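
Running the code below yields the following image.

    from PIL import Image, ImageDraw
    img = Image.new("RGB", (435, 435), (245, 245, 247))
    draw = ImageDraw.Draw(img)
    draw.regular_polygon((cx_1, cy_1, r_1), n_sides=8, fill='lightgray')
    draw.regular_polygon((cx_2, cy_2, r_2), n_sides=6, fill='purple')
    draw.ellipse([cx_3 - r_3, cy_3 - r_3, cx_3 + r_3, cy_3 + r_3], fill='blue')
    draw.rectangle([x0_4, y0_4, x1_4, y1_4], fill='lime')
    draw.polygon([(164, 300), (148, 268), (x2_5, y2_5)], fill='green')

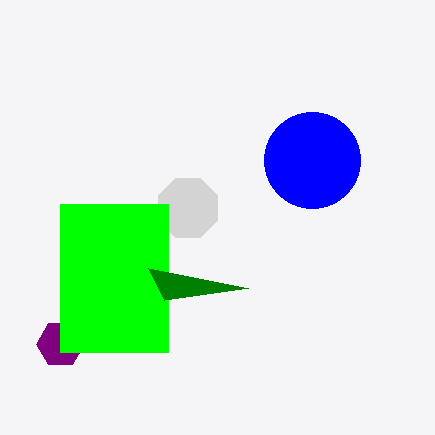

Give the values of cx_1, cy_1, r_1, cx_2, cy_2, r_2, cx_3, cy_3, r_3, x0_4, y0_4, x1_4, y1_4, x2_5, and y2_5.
cx_1 = 188; cy_1 = 208; r_1 = 32; cx_2 = 60; cy_2 = 344; r_2 = 24; cx_3 = 312; cy_3 = 160; r_3 = 48; x0_4 = 60; y0_4 = 204; x1_4 = 168; y1_4 = 352; x2_5 = 248; y2_5 = 288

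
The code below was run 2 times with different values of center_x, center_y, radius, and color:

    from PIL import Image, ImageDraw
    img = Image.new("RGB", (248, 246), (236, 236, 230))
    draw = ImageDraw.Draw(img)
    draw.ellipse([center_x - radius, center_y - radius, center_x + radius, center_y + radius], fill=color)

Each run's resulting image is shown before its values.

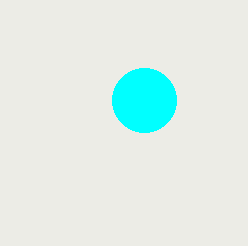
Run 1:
center_x = 144; center_y = 100; radius = 32; color = 'cyan'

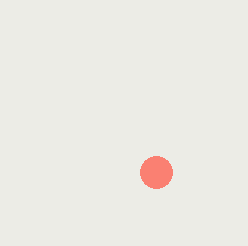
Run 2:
center_x = 156, center_y = 172, radius = 16, color = 'salmon'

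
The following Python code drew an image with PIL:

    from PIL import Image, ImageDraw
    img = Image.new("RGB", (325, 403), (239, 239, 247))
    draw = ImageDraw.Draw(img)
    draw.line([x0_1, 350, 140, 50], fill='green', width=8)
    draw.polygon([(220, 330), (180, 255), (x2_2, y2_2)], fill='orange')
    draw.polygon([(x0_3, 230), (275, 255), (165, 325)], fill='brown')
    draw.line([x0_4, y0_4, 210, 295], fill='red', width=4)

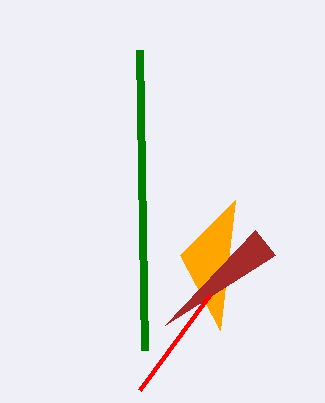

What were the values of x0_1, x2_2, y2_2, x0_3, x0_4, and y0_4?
x0_1 = 145, x2_2 = 235, y2_2 = 200, x0_3 = 255, x0_4 = 140, y0_4 = 390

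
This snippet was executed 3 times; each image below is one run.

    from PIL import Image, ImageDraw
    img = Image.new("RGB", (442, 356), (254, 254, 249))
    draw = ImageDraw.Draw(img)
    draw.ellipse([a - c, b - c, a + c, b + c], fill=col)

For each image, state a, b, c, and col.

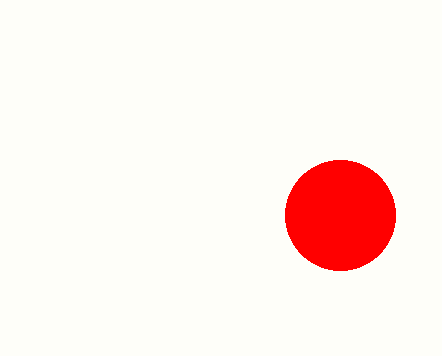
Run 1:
a = 340, b = 215, c = 55, col = 'red'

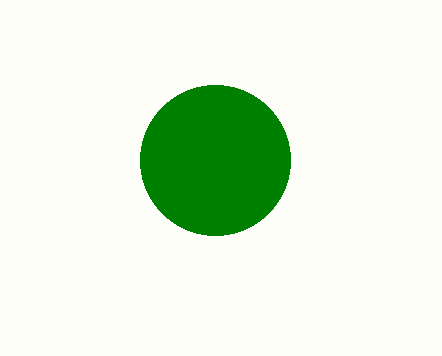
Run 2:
a = 215; b = 160; c = 75; col = 'green'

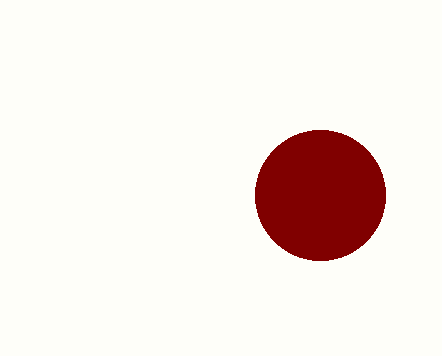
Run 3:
a = 320, b = 195, c = 65, col = 'maroon'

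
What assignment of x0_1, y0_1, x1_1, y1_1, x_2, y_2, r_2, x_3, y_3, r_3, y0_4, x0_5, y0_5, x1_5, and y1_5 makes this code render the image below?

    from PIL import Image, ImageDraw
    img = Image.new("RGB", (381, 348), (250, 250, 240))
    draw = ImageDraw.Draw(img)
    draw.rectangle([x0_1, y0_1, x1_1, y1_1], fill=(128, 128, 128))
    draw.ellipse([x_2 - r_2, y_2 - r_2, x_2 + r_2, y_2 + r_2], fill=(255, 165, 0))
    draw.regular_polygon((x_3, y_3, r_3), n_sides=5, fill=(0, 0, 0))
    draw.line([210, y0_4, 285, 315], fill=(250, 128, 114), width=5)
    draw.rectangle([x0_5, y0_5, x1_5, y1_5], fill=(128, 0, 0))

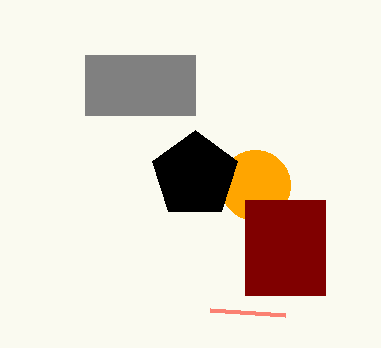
x0_1 = 85
y0_1 = 55
x1_1 = 195
y1_1 = 115
x_2 = 255
y_2 = 185
r_2 = 35
x_3 = 195
y_3 = 175
r_3 = 45
y0_4 = 310
x0_5 = 245
y0_5 = 200
x1_5 = 325
y1_5 = 295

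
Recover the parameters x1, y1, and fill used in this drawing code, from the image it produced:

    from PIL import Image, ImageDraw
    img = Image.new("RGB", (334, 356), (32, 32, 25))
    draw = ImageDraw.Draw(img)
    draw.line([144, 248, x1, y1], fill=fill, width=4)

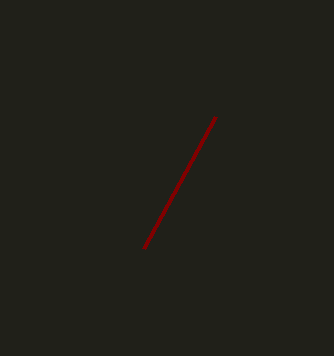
x1 = 216; y1 = 116; fill = 'maroon'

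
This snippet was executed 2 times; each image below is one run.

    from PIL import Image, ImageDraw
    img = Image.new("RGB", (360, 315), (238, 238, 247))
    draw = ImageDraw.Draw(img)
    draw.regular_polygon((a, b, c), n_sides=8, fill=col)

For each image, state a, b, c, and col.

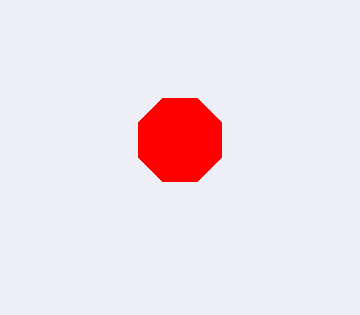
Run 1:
a = 180; b = 140; c = 45; col = 'red'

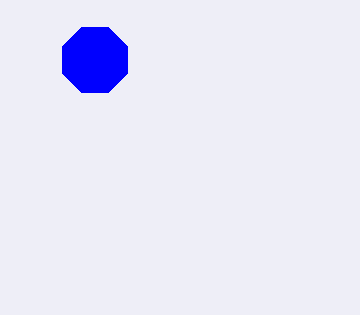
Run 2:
a = 95, b = 60, c = 35, col = 'blue'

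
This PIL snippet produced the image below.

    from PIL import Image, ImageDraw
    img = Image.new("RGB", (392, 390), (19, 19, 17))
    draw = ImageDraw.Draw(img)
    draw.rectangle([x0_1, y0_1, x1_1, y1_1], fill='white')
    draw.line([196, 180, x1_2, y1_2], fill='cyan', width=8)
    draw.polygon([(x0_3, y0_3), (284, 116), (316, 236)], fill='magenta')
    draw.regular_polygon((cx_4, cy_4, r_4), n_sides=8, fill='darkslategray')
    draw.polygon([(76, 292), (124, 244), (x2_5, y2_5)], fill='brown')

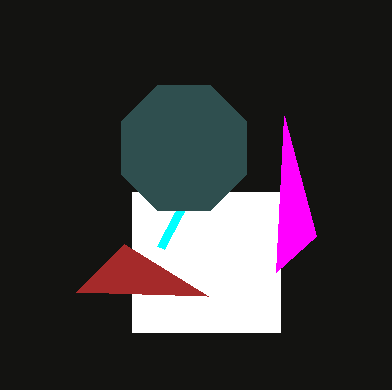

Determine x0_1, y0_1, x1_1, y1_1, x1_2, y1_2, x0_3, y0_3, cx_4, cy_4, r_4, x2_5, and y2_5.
x0_1 = 132; y0_1 = 192; x1_1 = 280; y1_1 = 332; x1_2 = 160; y1_2 = 248; x0_3 = 276; y0_3 = 272; cx_4 = 184; cy_4 = 148; r_4 = 68; x2_5 = 208; y2_5 = 296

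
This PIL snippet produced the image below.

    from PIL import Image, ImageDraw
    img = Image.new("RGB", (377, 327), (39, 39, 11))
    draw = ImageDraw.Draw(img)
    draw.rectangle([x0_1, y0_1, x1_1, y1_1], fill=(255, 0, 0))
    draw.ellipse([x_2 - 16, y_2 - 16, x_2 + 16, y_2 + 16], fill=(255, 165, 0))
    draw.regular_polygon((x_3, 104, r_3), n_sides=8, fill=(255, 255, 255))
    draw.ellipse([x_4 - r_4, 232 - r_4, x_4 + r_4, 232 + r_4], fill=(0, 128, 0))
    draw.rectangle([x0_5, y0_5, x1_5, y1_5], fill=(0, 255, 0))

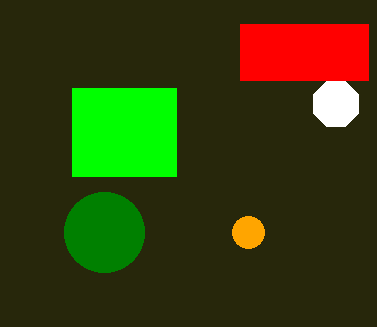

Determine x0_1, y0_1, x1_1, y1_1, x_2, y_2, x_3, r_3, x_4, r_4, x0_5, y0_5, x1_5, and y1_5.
x0_1 = 240
y0_1 = 24
x1_1 = 368
y1_1 = 80
x_2 = 248
y_2 = 232
x_3 = 336
r_3 = 24
x_4 = 104
r_4 = 40
x0_5 = 72
y0_5 = 88
x1_5 = 176
y1_5 = 176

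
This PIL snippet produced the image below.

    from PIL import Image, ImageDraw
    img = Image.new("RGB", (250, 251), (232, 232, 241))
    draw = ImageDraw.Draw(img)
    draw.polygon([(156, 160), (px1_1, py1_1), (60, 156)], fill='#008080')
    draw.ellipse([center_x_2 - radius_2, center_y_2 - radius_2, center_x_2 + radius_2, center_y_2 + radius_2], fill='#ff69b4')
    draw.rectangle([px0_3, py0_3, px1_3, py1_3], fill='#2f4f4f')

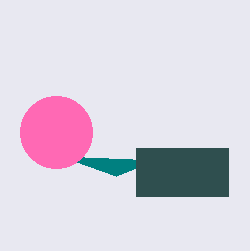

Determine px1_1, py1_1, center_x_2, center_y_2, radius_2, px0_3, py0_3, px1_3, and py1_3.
px1_1 = 116
py1_1 = 176
center_x_2 = 56
center_y_2 = 132
radius_2 = 36
px0_3 = 136
py0_3 = 148
px1_3 = 228
py1_3 = 196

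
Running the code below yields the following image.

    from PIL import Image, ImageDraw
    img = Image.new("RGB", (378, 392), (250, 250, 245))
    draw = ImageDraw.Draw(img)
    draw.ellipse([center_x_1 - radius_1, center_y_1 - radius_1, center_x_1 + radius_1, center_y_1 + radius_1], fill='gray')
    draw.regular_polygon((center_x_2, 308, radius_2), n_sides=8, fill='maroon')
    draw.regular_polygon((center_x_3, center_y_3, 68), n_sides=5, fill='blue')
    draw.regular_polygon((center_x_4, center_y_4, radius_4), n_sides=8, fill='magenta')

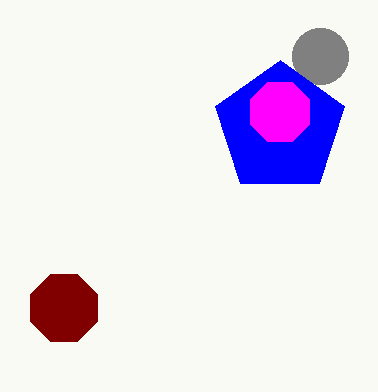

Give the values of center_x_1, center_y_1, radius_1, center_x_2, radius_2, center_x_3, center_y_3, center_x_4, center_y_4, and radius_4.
center_x_1 = 320, center_y_1 = 56, radius_1 = 28, center_x_2 = 64, radius_2 = 36, center_x_3 = 280, center_y_3 = 128, center_x_4 = 280, center_y_4 = 112, radius_4 = 32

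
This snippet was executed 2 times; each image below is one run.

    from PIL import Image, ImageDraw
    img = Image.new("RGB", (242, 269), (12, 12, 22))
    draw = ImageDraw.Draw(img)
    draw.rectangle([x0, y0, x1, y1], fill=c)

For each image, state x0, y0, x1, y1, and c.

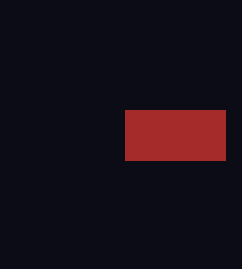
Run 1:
x0 = 125, y0 = 110, x1 = 225, y1 = 160, c = 'brown'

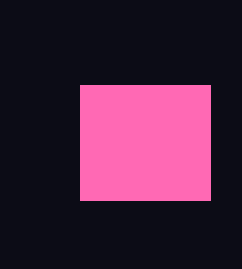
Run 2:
x0 = 80, y0 = 85, x1 = 210, y1 = 200, c = 'hotpink'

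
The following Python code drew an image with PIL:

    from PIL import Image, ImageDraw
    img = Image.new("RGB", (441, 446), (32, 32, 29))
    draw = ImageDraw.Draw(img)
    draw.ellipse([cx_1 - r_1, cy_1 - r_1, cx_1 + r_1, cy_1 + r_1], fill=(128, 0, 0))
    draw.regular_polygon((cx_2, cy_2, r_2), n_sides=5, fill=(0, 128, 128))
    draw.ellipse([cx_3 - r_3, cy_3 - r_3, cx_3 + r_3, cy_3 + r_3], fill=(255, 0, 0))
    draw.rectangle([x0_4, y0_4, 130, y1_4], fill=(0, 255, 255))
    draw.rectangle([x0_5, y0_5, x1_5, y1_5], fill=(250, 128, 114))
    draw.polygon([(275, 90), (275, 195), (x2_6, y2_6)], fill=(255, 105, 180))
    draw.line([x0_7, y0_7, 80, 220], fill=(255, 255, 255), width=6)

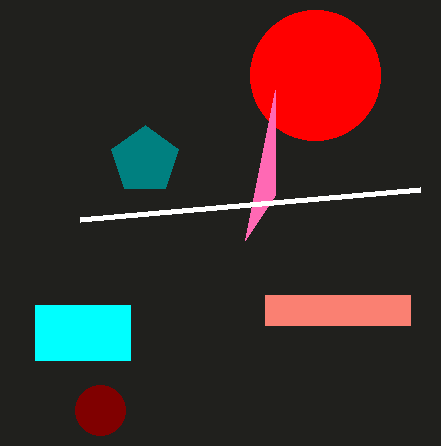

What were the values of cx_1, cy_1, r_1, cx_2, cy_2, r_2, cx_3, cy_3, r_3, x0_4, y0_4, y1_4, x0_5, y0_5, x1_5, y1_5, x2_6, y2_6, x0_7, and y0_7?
cx_1 = 100; cy_1 = 410; r_1 = 25; cx_2 = 145; cy_2 = 160; r_2 = 35; cx_3 = 315; cy_3 = 75; r_3 = 65; x0_4 = 35; y0_4 = 305; y1_4 = 360; x0_5 = 265; y0_5 = 295; x1_5 = 410; y1_5 = 325; x2_6 = 245; y2_6 = 240; x0_7 = 420; y0_7 = 190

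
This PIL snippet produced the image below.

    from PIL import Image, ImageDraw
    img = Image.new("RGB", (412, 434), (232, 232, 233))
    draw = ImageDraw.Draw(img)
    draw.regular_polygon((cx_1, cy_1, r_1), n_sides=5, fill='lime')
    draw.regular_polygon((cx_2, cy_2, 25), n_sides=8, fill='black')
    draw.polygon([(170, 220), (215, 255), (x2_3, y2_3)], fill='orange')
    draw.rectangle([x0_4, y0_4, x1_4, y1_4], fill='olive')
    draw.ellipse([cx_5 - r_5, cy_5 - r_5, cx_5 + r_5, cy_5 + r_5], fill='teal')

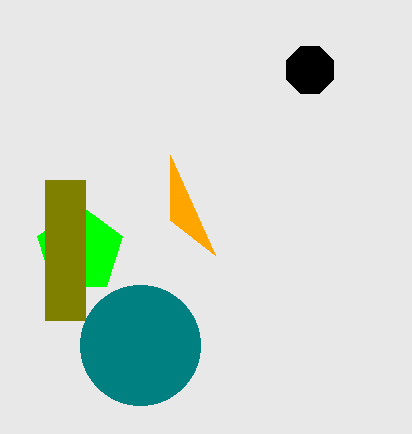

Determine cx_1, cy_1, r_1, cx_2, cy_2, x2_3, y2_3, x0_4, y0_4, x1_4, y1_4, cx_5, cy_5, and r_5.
cx_1 = 80
cy_1 = 250
r_1 = 45
cx_2 = 310
cy_2 = 70
x2_3 = 170
y2_3 = 155
x0_4 = 45
y0_4 = 180
x1_4 = 85
y1_4 = 320
cx_5 = 140
cy_5 = 345
r_5 = 60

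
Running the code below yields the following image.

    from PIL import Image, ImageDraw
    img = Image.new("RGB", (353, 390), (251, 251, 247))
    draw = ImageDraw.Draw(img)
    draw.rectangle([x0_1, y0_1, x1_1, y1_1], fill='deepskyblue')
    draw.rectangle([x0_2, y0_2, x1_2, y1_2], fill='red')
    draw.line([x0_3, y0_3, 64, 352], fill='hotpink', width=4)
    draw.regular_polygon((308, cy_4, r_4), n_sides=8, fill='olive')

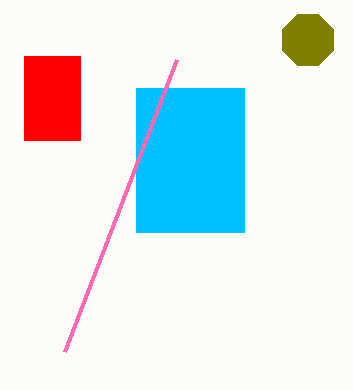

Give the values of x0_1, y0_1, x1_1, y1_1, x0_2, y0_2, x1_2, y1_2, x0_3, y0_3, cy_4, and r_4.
x0_1 = 136, y0_1 = 88, x1_1 = 244, y1_1 = 232, x0_2 = 24, y0_2 = 56, x1_2 = 80, y1_2 = 140, x0_3 = 176, y0_3 = 60, cy_4 = 40, r_4 = 28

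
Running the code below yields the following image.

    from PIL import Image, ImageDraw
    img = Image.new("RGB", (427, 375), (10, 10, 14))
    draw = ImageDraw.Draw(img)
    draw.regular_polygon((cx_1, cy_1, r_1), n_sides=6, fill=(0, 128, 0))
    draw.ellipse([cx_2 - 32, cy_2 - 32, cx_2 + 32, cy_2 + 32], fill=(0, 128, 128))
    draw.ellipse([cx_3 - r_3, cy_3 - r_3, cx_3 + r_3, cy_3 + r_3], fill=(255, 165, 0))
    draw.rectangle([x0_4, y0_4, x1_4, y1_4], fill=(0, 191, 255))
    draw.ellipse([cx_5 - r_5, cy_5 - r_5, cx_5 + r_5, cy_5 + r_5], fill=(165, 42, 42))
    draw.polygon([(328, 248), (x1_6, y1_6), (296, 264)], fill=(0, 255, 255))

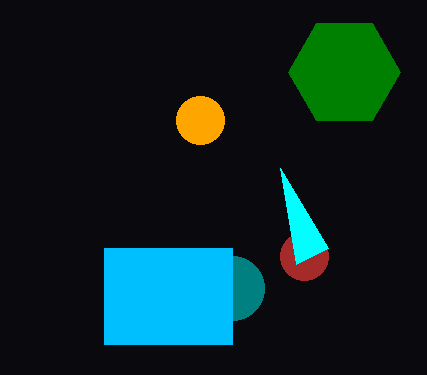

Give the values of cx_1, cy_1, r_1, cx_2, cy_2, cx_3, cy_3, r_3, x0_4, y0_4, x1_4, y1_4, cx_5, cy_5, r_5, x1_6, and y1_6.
cx_1 = 344
cy_1 = 72
r_1 = 56
cx_2 = 232
cy_2 = 288
cx_3 = 200
cy_3 = 120
r_3 = 24
x0_4 = 104
y0_4 = 248
x1_4 = 232
y1_4 = 344
cx_5 = 304
cy_5 = 256
r_5 = 24
x1_6 = 280
y1_6 = 168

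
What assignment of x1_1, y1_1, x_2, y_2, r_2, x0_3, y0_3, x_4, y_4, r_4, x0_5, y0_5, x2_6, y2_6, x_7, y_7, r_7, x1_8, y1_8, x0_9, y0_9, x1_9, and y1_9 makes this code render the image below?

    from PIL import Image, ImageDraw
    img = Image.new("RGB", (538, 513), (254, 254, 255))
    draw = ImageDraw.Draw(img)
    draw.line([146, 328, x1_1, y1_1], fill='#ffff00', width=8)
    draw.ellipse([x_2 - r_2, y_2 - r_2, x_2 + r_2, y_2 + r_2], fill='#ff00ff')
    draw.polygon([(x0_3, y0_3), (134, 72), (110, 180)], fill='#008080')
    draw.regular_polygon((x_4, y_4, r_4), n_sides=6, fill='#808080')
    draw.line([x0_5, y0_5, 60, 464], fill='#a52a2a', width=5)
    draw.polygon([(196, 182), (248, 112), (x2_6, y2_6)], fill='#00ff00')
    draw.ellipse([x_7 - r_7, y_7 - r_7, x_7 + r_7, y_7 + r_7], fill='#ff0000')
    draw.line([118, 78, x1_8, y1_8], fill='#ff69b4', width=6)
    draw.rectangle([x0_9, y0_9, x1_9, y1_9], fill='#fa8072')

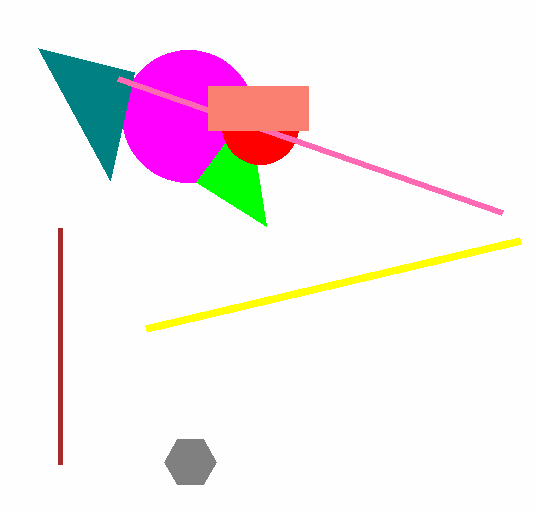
x1_1 = 520; y1_1 = 240; x_2 = 188; y_2 = 116; r_2 = 66; x0_3 = 38; y0_3 = 48; x_4 = 190; y_4 = 462; r_4 = 26; x0_5 = 60; y0_5 = 228; x2_6 = 266; y2_6 = 226; x_7 = 260; y_7 = 126; r_7 = 38; x1_8 = 502; y1_8 = 212; x0_9 = 208; y0_9 = 86; x1_9 = 308; y1_9 = 130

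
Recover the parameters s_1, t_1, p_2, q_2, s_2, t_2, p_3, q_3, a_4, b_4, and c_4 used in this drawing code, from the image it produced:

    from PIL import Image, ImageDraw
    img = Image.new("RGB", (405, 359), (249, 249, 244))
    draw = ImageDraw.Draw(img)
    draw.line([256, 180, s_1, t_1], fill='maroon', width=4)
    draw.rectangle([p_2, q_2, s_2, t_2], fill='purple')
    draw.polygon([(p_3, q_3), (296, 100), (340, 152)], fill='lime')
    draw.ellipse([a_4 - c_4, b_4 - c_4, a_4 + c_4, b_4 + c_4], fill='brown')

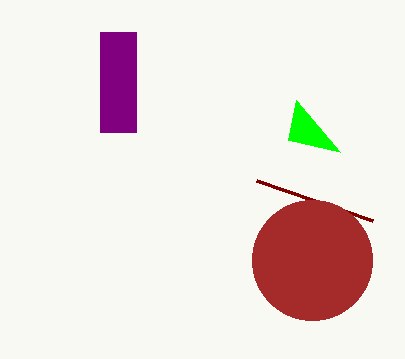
s_1 = 372; t_1 = 220; p_2 = 100; q_2 = 32; s_2 = 136; t_2 = 132; p_3 = 288; q_3 = 140; a_4 = 312; b_4 = 260; c_4 = 60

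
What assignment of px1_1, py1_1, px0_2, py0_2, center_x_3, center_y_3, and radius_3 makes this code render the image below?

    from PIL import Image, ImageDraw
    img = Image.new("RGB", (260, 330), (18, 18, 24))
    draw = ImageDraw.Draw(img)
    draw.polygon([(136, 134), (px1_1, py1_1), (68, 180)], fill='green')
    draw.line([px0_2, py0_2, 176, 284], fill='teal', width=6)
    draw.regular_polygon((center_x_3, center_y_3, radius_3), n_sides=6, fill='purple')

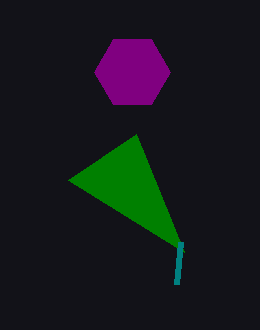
px1_1 = 184, py1_1 = 252, px0_2 = 180, py0_2 = 242, center_x_3 = 132, center_y_3 = 72, radius_3 = 38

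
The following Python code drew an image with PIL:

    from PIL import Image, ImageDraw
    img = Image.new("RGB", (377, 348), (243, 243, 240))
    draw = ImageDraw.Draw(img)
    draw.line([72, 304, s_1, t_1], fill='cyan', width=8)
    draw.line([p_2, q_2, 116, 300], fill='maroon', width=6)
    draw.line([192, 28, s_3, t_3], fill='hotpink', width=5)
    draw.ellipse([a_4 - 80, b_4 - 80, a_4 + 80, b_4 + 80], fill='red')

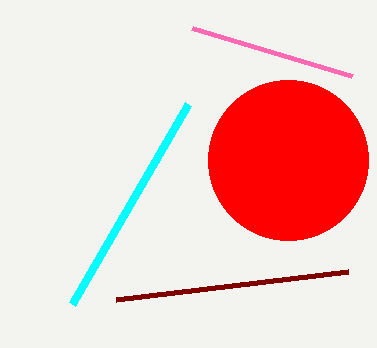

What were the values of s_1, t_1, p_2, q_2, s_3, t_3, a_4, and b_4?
s_1 = 188
t_1 = 104
p_2 = 348
q_2 = 272
s_3 = 352
t_3 = 76
a_4 = 288
b_4 = 160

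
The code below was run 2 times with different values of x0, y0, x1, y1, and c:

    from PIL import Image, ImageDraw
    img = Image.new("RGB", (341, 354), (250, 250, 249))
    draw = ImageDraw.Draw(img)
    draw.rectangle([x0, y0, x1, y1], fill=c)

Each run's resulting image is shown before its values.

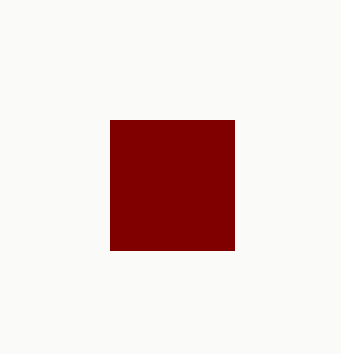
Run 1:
x0 = 110
y0 = 120
x1 = 234
y1 = 250
c = 'maroon'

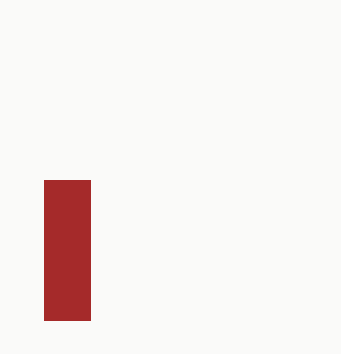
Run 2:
x0 = 44; y0 = 180; x1 = 90; y1 = 320; c = 'brown'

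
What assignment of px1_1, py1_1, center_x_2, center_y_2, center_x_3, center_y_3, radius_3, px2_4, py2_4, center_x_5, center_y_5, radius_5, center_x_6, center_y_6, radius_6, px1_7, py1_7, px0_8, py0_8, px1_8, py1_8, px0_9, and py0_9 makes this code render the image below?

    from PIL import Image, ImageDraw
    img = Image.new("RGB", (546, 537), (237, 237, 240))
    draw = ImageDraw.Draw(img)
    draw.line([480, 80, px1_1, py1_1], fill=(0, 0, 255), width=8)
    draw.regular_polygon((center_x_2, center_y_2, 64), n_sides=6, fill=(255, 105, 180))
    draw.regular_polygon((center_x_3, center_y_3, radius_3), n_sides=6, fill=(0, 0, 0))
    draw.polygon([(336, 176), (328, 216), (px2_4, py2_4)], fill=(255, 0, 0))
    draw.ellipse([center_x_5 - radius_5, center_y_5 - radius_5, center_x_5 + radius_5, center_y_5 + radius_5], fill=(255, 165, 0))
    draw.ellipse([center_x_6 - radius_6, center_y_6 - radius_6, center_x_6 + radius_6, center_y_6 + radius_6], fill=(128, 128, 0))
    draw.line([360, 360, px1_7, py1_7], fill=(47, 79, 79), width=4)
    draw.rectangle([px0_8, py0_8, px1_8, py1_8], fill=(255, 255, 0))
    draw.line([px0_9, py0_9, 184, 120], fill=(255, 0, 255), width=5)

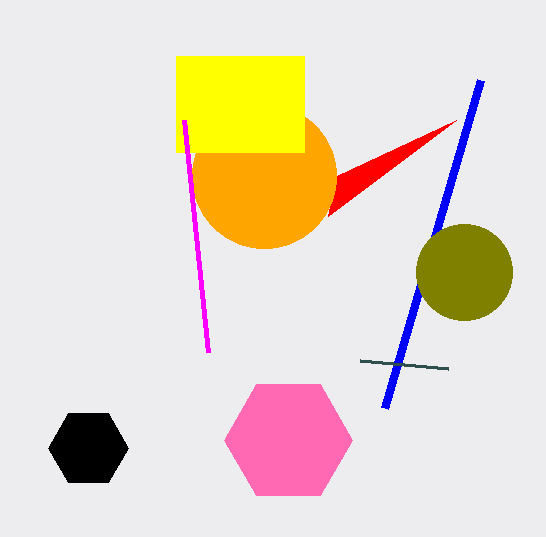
px1_1 = 384; py1_1 = 408; center_x_2 = 288; center_y_2 = 440; center_x_3 = 88; center_y_3 = 448; radius_3 = 40; px2_4 = 456; py2_4 = 120; center_x_5 = 264; center_y_5 = 176; radius_5 = 72; center_x_6 = 464; center_y_6 = 272; radius_6 = 48; px1_7 = 448; py1_7 = 368; px0_8 = 176; py0_8 = 56; px1_8 = 304; py1_8 = 152; px0_9 = 208; py0_9 = 352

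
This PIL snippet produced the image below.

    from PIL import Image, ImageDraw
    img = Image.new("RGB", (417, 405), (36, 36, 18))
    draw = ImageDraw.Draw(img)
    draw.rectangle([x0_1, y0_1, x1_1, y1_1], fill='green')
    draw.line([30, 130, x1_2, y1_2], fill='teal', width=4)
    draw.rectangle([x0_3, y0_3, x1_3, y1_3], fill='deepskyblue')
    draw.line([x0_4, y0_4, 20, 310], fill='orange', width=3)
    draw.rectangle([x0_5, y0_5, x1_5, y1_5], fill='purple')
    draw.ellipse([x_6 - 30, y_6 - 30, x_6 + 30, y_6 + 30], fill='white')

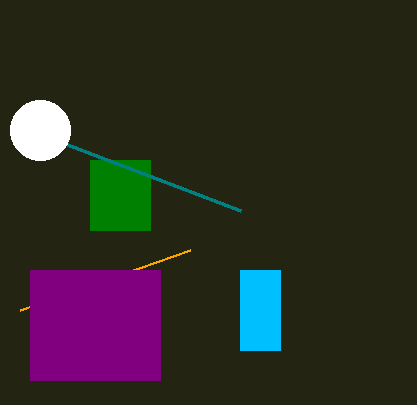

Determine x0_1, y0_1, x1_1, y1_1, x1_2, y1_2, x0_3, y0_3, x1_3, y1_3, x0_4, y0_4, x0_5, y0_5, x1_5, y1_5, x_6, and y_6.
x0_1 = 90, y0_1 = 160, x1_1 = 150, y1_1 = 230, x1_2 = 240, y1_2 = 210, x0_3 = 240, y0_3 = 270, x1_3 = 280, y1_3 = 350, x0_4 = 190, y0_4 = 250, x0_5 = 30, y0_5 = 270, x1_5 = 160, y1_5 = 380, x_6 = 40, y_6 = 130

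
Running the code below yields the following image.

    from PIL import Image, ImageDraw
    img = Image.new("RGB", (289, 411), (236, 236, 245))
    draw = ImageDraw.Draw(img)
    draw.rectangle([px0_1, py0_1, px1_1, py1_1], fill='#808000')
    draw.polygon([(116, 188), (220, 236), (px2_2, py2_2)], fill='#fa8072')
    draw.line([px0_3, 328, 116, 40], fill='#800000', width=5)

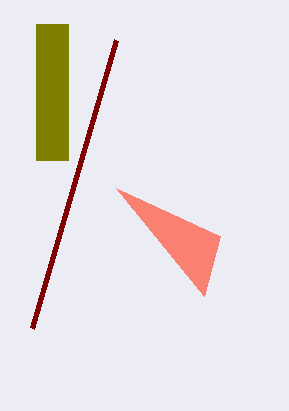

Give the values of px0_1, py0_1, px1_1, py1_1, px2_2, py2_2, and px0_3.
px0_1 = 36, py0_1 = 24, px1_1 = 68, py1_1 = 160, px2_2 = 204, py2_2 = 296, px0_3 = 32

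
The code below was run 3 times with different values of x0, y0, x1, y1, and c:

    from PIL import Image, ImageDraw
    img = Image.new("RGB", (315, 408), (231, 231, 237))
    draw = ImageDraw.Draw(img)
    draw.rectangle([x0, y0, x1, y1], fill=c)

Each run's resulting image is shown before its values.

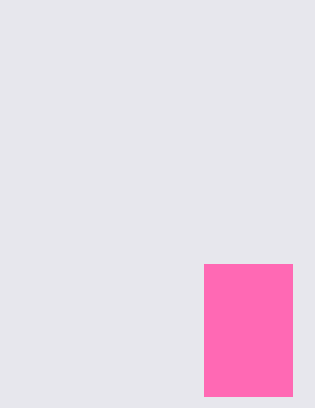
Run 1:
x0 = 204; y0 = 264; x1 = 292; y1 = 396; c = 'hotpink'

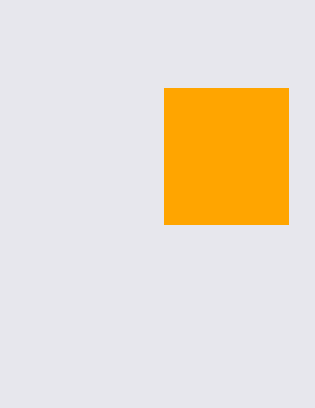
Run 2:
x0 = 164
y0 = 88
x1 = 288
y1 = 224
c = 'orange'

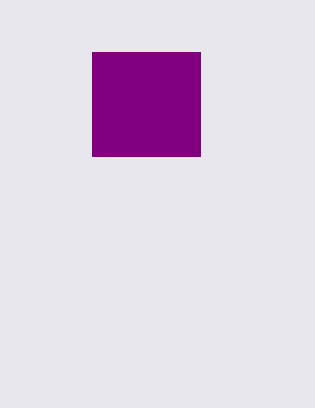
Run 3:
x0 = 92; y0 = 52; x1 = 200; y1 = 156; c = 'purple'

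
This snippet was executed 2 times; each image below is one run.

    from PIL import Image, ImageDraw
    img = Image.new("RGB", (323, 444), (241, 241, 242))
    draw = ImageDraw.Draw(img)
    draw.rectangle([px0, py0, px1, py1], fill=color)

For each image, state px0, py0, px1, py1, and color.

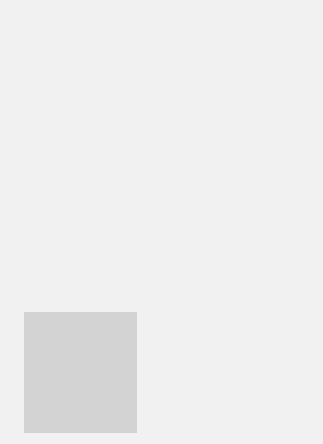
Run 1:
px0 = 24; py0 = 312; px1 = 136; py1 = 432; color = 'lightgray'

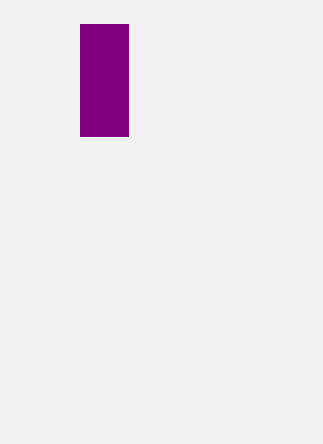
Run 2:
px0 = 80; py0 = 24; px1 = 128; py1 = 136; color = 'purple'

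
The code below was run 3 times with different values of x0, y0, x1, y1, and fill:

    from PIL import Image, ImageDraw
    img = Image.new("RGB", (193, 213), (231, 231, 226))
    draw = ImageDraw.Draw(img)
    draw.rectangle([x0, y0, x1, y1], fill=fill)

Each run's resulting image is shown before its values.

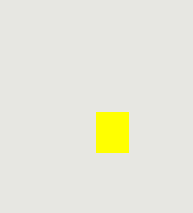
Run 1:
x0 = 96
y0 = 112
x1 = 128
y1 = 152
fill = 'yellow'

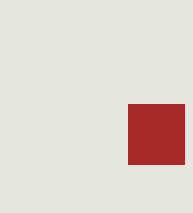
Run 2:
x0 = 128, y0 = 104, x1 = 184, y1 = 164, fill = 'brown'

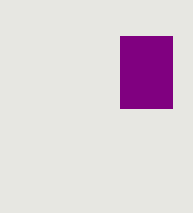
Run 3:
x0 = 120, y0 = 36, x1 = 172, y1 = 108, fill = 'purple'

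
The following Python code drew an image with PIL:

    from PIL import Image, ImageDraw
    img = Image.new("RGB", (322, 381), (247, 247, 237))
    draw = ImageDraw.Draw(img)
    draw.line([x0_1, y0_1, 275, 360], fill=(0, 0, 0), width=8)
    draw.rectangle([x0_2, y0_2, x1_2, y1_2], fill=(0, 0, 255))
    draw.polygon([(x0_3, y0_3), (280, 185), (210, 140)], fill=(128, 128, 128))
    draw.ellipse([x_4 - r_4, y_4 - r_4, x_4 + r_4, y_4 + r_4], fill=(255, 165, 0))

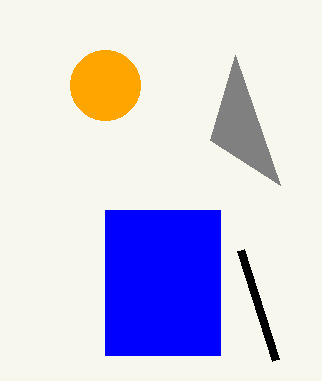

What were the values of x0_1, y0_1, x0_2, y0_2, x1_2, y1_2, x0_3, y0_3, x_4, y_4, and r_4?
x0_1 = 240
y0_1 = 250
x0_2 = 105
y0_2 = 210
x1_2 = 220
y1_2 = 355
x0_3 = 235
y0_3 = 55
x_4 = 105
y_4 = 85
r_4 = 35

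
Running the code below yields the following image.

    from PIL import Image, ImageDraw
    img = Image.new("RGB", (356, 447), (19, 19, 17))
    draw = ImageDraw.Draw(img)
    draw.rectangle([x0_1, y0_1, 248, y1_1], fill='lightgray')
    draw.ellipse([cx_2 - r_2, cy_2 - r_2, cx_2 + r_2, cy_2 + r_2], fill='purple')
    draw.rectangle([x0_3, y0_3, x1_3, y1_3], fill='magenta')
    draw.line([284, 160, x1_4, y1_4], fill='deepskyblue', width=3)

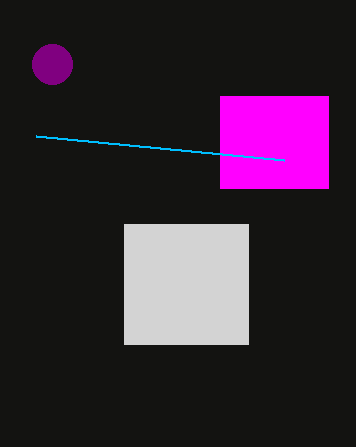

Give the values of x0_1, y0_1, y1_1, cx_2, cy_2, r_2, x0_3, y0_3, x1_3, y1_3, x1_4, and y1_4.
x0_1 = 124
y0_1 = 224
y1_1 = 344
cx_2 = 52
cy_2 = 64
r_2 = 20
x0_3 = 220
y0_3 = 96
x1_3 = 328
y1_3 = 188
x1_4 = 36
y1_4 = 136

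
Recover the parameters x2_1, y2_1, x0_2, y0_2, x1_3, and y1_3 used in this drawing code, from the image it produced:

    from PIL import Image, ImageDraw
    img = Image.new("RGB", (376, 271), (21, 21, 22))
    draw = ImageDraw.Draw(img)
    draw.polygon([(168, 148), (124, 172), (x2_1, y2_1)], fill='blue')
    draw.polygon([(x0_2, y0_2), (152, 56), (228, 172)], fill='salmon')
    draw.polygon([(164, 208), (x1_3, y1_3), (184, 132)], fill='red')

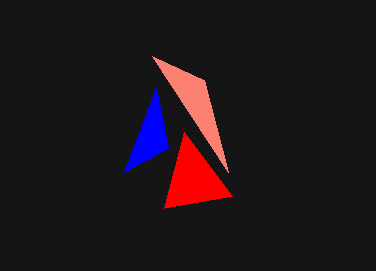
x2_1 = 156; y2_1 = 88; x0_2 = 204; y0_2 = 80; x1_3 = 232; y1_3 = 196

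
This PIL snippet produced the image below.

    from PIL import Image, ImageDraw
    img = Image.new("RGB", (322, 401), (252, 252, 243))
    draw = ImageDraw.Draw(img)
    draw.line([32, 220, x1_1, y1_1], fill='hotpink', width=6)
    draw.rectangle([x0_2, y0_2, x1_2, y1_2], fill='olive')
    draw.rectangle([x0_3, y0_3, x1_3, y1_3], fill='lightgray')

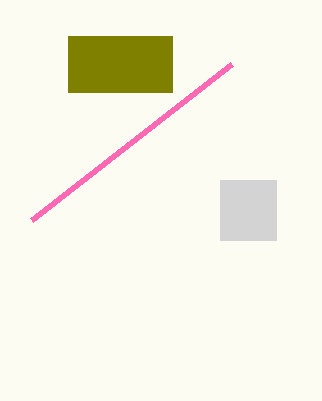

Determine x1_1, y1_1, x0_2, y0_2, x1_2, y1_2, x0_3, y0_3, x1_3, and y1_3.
x1_1 = 232; y1_1 = 64; x0_2 = 68; y0_2 = 36; x1_2 = 172; y1_2 = 92; x0_3 = 220; y0_3 = 180; x1_3 = 276; y1_3 = 240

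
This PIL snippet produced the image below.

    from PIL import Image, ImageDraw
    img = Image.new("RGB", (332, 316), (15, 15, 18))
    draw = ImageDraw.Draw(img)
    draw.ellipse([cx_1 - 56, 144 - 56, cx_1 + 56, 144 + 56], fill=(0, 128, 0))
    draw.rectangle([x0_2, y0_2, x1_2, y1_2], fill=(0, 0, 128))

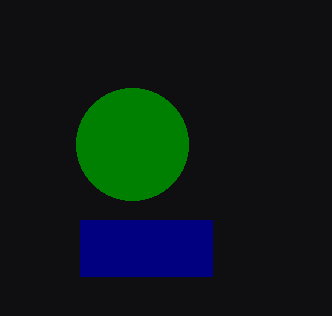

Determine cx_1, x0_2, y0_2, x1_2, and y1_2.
cx_1 = 132
x0_2 = 80
y0_2 = 220
x1_2 = 212
y1_2 = 276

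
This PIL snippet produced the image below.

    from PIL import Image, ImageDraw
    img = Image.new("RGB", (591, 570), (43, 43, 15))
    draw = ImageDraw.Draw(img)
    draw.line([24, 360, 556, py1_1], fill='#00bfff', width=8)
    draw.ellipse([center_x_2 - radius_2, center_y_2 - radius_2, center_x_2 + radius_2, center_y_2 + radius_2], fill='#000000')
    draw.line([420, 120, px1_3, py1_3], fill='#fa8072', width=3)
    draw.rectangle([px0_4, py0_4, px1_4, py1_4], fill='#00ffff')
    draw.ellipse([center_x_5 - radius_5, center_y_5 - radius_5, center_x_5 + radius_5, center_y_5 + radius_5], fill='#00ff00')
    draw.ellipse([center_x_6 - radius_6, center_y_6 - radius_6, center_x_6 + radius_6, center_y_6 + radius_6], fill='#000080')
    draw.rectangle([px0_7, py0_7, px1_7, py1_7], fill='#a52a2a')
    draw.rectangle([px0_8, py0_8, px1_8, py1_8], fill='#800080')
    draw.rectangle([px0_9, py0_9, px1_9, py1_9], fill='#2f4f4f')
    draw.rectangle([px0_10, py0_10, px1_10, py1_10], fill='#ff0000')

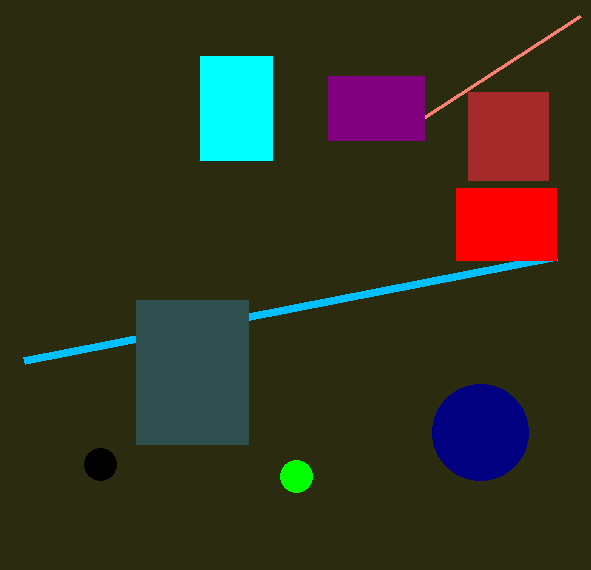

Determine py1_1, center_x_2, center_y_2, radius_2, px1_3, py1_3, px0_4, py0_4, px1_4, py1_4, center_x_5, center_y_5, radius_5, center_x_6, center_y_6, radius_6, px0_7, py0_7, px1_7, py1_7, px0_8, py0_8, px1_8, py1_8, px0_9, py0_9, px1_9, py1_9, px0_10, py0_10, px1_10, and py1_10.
py1_1 = 256, center_x_2 = 100, center_y_2 = 464, radius_2 = 16, px1_3 = 580, py1_3 = 16, px0_4 = 200, py0_4 = 56, px1_4 = 272, py1_4 = 160, center_x_5 = 296, center_y_5 = 476, radius_5 = 16, center_x_6 = 480, center_y_6 = 432, radius_6 = 48, px0_7 = 468, py0_7 = 92, px1_7 = 548, py1_7 = 180, px0_8 = 328, py0_8 = 76, px1_8 = 424, py1_8 = 140, px0_9 = 136, py0_9 = 300, px1_9 = 248, py1_9 = 444, px0_10 = 456, py0_10 = 188, px1_10 = 556, py1_10 = 260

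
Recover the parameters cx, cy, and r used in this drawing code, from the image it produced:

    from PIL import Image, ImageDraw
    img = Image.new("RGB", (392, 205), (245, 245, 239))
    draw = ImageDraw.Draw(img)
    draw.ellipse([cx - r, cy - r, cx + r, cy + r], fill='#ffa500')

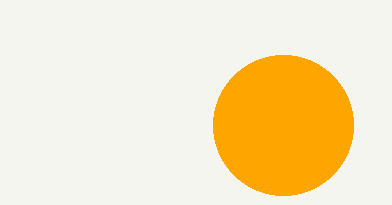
cx = 283
cy = 125
r = 70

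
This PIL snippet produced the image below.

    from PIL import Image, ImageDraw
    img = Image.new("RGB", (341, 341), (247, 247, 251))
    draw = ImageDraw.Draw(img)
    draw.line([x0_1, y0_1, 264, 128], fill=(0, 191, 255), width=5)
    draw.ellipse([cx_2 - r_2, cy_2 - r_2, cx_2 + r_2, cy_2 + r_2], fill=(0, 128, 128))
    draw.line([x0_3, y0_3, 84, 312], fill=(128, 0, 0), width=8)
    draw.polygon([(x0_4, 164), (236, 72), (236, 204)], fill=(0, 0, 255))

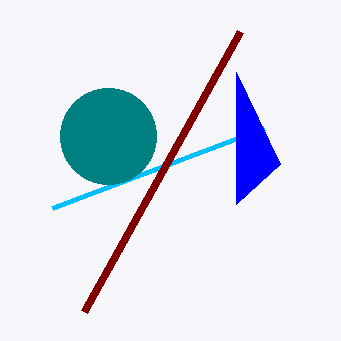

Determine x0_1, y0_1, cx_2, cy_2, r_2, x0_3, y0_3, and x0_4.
x0_1 = 52, y0_1 = 208, cx_2 = 108, cy_2 = 136, r_2 = 48, x0_3 = 240, y0_3 = 32, x0_4 = 280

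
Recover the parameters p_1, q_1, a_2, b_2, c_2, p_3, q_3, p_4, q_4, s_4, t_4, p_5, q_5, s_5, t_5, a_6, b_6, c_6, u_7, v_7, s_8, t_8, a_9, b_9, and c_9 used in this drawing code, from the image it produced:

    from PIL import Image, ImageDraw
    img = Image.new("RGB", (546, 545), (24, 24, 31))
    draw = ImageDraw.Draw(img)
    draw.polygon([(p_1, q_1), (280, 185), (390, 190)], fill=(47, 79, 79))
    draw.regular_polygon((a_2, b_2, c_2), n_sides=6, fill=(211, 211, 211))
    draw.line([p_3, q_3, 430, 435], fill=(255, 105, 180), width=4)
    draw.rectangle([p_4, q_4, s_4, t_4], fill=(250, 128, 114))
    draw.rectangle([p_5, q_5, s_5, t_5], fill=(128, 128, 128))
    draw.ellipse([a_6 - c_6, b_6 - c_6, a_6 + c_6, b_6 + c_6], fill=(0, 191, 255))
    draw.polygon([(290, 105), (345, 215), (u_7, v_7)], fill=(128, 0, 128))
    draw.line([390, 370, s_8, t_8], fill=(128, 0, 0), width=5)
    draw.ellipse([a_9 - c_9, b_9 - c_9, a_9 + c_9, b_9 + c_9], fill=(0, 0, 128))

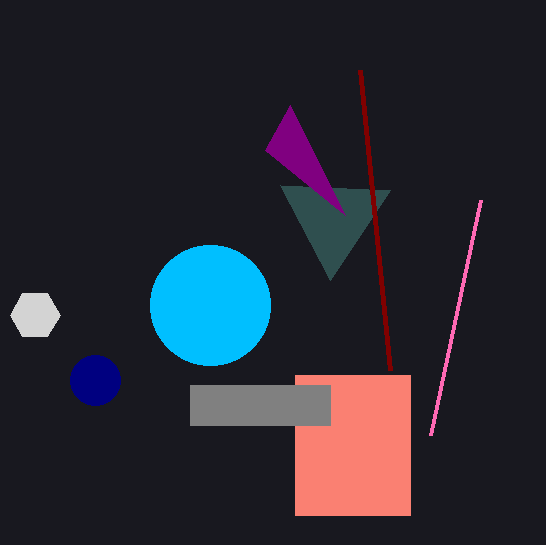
p_1 = 330, q_1 = 280, a_2 = 35, b_2 = 315, c_2 = 25, p_3 = 480, q_3 = 200, p_4 = 295, q_4 = 375, s_4 = 410, t_4 = 515, p_5 = 190, q_5 = 385, s_5 = 330, t_5 = 425, a_6 = 210, b_6 = 305, c_6 = 60, u_7 = 265, v_7 = 150, s_8 = 360, t_8 = 70, a_9 = 95, b_9 = 380, c_9 = 25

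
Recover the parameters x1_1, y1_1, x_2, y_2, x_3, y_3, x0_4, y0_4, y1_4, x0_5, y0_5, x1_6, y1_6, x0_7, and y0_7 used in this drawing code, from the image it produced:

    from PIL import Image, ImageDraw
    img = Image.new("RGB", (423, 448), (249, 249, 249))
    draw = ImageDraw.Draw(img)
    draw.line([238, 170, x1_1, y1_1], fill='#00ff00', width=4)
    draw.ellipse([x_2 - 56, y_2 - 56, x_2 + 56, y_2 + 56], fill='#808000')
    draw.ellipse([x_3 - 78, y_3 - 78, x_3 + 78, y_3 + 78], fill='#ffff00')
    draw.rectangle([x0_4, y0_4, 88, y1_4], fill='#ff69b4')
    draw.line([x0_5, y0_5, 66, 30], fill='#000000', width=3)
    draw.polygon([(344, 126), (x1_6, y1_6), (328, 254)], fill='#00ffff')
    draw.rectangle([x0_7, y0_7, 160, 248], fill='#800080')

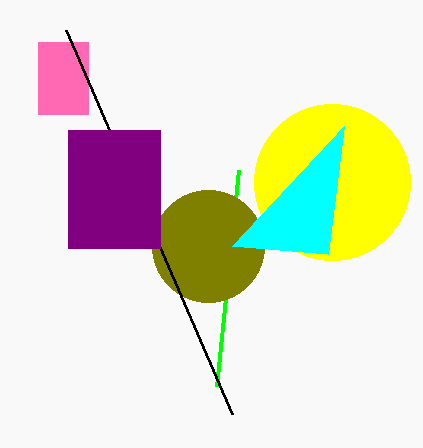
x1_1 = 216
y1_1 = 386
x_2 = 208
y_2 = 246
x_3 = 332
y_3 = 182
x0_4 = 38
y0_4 = 42
y1_4 = 114
x0_5 = 232
y0_5 = 414
x1_6 = 232
y1_6 = 246
x0_7 = 68
y0_7 = 130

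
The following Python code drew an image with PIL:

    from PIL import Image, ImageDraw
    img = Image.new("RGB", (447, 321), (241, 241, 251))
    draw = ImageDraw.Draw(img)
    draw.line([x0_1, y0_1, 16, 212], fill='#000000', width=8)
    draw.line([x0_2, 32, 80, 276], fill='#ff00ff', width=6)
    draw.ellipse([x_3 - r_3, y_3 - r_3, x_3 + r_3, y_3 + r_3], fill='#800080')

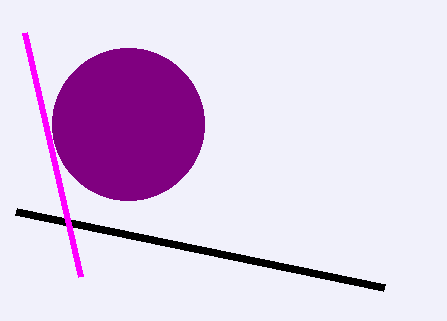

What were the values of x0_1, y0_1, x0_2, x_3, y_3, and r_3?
x0_1 = 384, y0_1 = 288, x0_2 = 24, x_3 = 128, y_3 = 124, r_3 = 76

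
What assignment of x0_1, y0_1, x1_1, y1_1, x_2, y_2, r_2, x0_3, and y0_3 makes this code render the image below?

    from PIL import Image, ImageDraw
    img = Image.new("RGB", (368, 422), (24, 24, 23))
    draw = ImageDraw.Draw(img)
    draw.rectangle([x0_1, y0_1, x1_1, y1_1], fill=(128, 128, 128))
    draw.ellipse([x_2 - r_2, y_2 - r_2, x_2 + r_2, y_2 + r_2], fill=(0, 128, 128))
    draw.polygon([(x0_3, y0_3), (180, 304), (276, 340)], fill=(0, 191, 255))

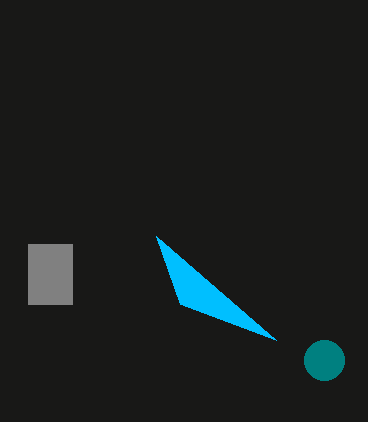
x0_1 = 28
y0_1 = 244
x1_1 = 72
y1_1 = 304
x_2 = 324
y_2 = 360
r_2 = 20
x0_3 = 156
y0_3 = 236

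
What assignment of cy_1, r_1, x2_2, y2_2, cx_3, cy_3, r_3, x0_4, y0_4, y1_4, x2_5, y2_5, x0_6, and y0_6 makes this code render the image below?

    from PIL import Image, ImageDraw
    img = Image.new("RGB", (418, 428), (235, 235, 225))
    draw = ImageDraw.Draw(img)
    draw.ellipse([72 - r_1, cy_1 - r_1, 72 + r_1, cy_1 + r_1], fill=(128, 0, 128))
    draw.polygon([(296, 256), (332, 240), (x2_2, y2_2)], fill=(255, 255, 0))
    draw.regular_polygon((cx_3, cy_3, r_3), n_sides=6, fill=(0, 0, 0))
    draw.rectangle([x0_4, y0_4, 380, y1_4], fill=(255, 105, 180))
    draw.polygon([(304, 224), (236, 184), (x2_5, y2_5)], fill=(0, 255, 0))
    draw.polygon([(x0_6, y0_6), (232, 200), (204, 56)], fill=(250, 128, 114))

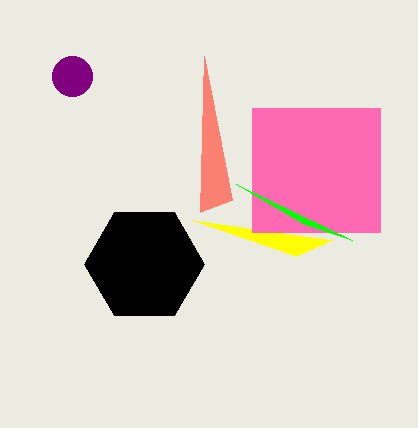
cy_1 = 76; r_1 = 20; x2_2 = 192; y2_2 = 220; cx_3 = 144; cy_3 = 264; r_3 = 60; x0_4 = 252; y0_4 = 108; y1_4 = 232; x2_5 = 352; y2_5 = 240; x0_6 = 200; y0_6 = 212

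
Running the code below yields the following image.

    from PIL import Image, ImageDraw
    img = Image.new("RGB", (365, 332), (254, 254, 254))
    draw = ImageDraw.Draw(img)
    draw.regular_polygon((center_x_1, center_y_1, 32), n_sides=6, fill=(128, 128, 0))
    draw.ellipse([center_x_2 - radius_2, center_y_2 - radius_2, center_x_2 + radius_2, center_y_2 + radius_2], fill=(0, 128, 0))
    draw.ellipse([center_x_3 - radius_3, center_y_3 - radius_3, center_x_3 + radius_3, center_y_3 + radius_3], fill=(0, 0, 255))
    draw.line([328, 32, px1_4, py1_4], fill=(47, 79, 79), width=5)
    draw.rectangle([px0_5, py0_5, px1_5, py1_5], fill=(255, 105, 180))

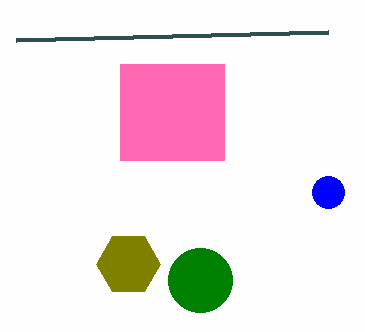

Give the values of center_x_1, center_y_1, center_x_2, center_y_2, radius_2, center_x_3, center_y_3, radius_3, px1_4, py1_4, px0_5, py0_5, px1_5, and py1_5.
center_x_1 = 128; center_y_1 = 264; center_x_2 = 200; center_y_2 = 280; radius_2 = 32; center_x_3 = 328; center_y_3 = 192; radius_3 = 16; px1_4 = 16; py1_4 = 40; px0_5 = 120; py0_5 = 64; px1_5 = 224; py1_5 = 160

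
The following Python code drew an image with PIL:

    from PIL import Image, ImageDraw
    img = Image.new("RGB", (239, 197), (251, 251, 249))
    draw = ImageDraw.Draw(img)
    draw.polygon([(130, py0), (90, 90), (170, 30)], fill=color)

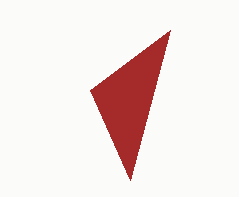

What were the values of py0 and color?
py0 = 180; color = 'brown'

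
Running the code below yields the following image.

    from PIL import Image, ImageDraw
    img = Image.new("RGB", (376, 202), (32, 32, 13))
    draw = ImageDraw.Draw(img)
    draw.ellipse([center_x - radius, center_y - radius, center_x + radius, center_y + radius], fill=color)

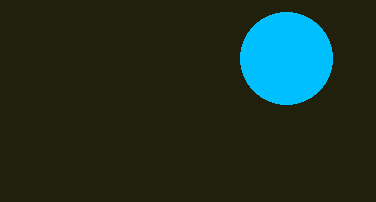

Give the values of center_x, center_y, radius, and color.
center_x = 286
center_y = 58
radius = 46
color = 'deepskyblue'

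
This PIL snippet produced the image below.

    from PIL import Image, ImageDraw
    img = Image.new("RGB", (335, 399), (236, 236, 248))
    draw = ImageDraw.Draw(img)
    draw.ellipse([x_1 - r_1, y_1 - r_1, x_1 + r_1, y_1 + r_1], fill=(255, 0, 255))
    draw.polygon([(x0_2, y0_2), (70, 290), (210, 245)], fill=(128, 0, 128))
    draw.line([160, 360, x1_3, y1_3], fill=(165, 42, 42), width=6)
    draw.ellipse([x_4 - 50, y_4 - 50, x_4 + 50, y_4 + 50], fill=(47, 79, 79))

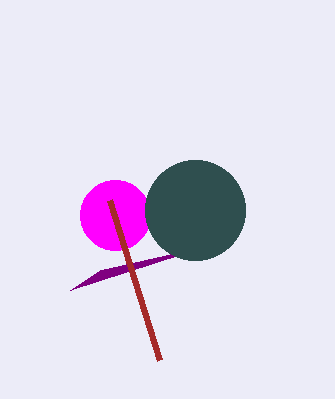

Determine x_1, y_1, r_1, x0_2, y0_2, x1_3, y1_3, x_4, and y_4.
x_1 = 115
y_1 = 215
r_1 = 35
x0_2 = 100
y0_2 = 270
x1_3 = 110
y1_3 = 200
x_4 = 195
y_4 = 210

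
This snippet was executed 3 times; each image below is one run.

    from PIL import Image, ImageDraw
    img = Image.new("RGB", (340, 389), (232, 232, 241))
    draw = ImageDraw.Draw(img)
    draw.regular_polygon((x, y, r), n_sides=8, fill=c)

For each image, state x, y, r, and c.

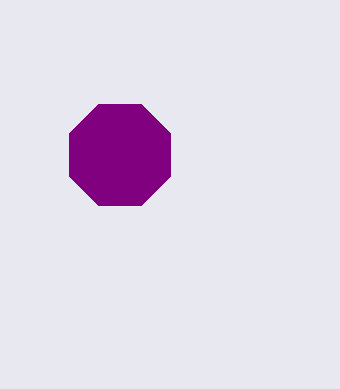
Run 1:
x = 120
y = 155
r = 55
c = 'purple'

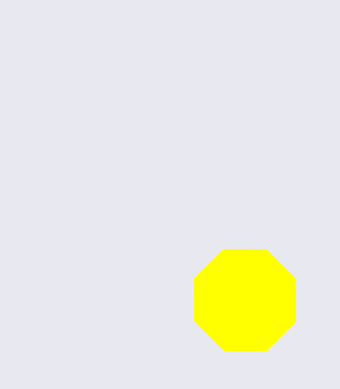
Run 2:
x = 245; y = 300; r = 55; c = 'yellow'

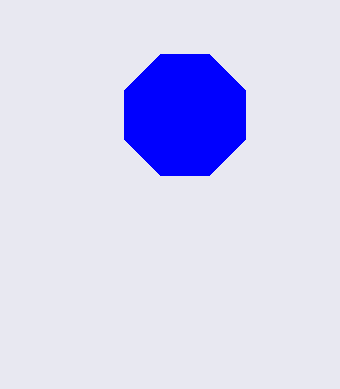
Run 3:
x = 185; y = 115; r = 65; c = 'blue'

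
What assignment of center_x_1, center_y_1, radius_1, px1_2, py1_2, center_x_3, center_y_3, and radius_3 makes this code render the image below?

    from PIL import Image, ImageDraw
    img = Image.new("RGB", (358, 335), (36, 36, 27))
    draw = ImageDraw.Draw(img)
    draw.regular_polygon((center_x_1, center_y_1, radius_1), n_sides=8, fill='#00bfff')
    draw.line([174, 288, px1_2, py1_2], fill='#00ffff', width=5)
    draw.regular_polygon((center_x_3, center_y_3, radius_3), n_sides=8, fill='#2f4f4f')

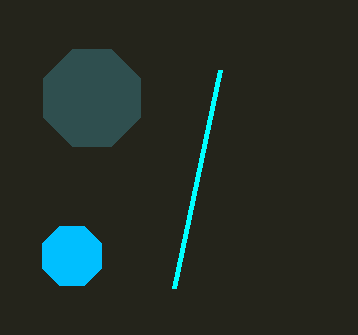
center_x_1 = 72, center_y_1 = 256, radius_1 = 32, px1_2 = 220, py1_2 = 70, center_x_3 = 92, center_y_3 = 98, radius_3 = 52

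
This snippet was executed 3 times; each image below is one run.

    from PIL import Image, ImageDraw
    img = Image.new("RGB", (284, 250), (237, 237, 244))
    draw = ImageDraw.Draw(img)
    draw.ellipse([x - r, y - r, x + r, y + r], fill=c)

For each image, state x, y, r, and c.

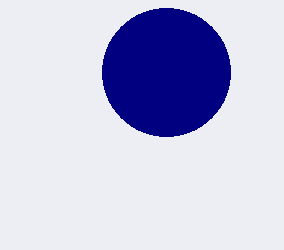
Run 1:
x = 166
y = 72
r = 64
c = 'navy'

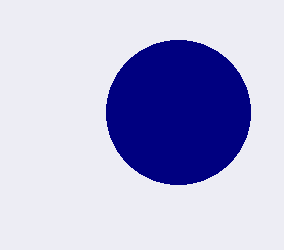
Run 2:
x = 178
y = 112
r = 72
c = 'navy'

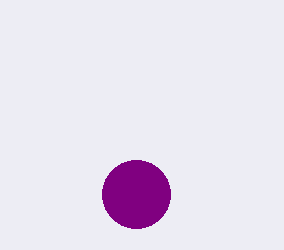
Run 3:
x = 136, y = 194, r = 34, c = 'purple'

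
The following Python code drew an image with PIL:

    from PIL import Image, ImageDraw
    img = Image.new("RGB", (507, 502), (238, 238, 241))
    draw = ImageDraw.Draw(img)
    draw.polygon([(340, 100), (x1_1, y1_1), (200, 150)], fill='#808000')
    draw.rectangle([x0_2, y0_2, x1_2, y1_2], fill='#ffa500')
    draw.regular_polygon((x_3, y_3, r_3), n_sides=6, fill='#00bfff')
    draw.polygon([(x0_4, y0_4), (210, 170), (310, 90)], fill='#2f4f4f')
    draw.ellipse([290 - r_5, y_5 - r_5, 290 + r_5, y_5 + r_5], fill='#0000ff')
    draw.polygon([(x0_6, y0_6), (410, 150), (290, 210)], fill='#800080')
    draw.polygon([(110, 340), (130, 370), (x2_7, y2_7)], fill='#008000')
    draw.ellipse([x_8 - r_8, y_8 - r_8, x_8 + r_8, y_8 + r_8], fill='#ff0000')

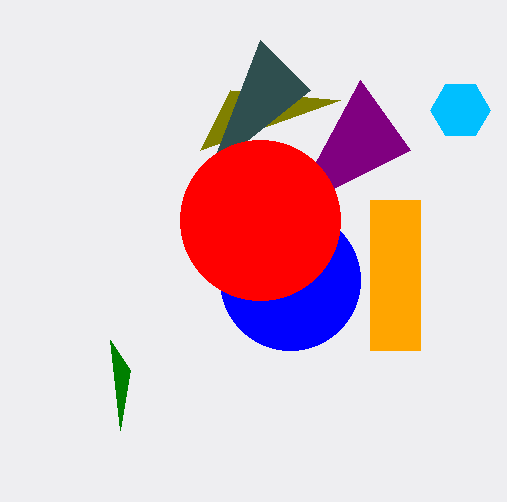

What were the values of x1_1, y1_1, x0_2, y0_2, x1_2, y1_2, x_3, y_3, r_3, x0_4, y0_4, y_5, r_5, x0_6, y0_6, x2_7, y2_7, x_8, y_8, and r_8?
x1_1 = 230
y1_1 = 90
x0_2 = 370
y0_2 = 200
x1_2 = 420
y1_2 = 350
x_3 = 460
y_3 = 110
r_3 = 30
x0_4 = 260
y0_4 = 40
y_5 = 280
r_5 = 70
x0_6 = 360
y0_6 = 80
x2_7 = 120
y2_7 = 430
x_8 = 260
y_8 = 220
r_8 = 80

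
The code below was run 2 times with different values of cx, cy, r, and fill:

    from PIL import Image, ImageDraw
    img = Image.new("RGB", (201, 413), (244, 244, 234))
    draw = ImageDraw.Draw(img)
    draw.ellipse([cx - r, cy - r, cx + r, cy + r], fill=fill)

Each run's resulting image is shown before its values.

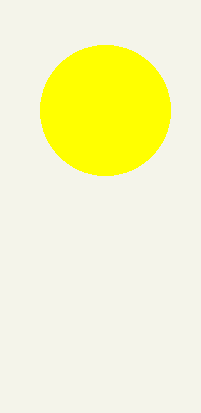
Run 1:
cx = 105
cy = 110
r = 65
fill = 'yellow'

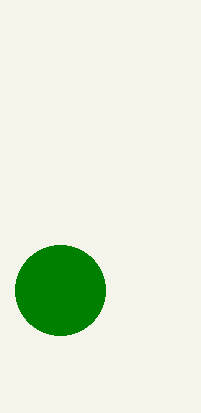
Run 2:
cx = 60; cy = 290; r = 45; fill = 'green'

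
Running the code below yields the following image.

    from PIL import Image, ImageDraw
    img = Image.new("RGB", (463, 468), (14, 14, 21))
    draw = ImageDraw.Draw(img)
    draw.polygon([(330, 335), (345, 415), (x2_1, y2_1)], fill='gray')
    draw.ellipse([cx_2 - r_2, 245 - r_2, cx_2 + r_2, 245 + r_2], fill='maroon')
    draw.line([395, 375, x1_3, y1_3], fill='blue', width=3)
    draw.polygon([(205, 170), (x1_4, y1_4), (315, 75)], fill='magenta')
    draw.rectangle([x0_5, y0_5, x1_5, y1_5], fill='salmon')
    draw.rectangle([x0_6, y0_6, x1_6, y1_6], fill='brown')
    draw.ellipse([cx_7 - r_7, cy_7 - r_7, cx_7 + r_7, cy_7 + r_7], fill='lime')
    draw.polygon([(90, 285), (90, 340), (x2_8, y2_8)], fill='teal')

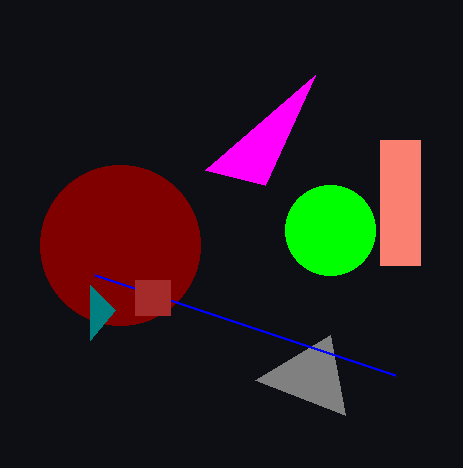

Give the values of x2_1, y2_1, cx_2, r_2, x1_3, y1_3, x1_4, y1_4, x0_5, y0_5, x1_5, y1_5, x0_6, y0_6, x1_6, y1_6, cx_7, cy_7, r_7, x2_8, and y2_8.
x2_1 = 255, y2_1 = 380, cx_2 = 120, r_2 = 80, x1_3 = 95, y1_3 = 275, x1_4 = 265, y1_4 = 185, x0_5 = 380, y0_5 = 140, x1_5 = 420, y1_5 = 265, x0_6 = 135, y0_6 = 280, x1_6 = 170, y1_6 = 315, cx_7 = 330, cy_7 = 230, r_7 = 45, x2_8 = 115, y2_8 = 310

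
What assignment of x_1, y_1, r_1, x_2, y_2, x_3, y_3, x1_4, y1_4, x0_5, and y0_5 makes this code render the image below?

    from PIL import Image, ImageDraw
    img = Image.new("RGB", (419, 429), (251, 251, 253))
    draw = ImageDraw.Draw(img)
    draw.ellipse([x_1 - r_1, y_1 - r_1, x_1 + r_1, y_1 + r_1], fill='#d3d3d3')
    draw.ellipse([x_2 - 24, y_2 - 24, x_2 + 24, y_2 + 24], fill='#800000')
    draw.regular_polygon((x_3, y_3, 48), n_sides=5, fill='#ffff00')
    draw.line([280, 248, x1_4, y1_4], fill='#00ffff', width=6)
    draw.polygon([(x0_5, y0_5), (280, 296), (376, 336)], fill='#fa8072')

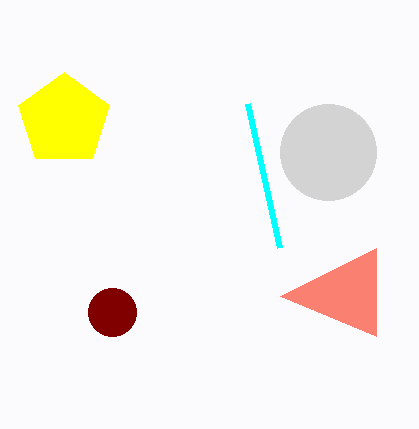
x_1 = 328; y_1 = 152; r_1 = 48; x_2 = 112; y_2 = 312; x_3 = 64; y_3 = 120; x1_4 = 248; y1_4 = 104; x0_5 = 376; y0_5 = 248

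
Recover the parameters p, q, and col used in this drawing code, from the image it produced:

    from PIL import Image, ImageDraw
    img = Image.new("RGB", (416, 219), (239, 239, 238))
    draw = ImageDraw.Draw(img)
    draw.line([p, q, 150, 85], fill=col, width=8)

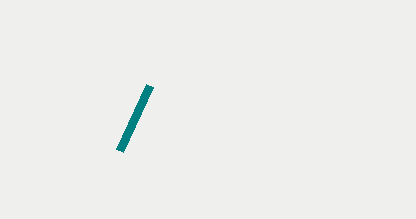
p = 120, q = 150, col = 'teal'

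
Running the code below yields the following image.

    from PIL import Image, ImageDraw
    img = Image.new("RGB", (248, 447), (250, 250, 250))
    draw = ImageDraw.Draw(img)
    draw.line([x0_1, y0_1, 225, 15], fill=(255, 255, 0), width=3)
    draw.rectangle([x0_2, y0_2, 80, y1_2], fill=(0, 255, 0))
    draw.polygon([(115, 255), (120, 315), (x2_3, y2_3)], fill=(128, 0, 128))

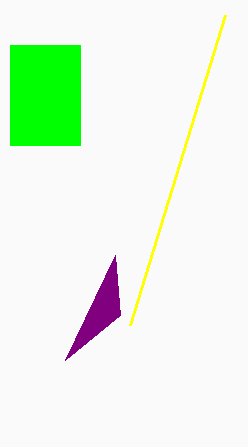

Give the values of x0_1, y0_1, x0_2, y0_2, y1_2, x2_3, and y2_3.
x0_1 = 130, y0_1 = 325, x0_2 = 10, y0_2 = 45, y1_2 = 145, x2_3 = 65, y2_3 = 360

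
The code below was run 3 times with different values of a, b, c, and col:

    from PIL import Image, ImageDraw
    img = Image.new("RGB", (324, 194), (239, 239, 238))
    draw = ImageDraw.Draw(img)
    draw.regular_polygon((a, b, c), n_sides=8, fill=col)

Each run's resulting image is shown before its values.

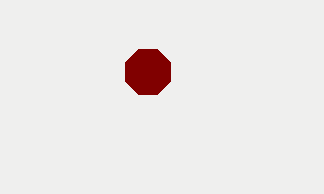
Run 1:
a = 148, b = 72, c = 24, col = 'maroon'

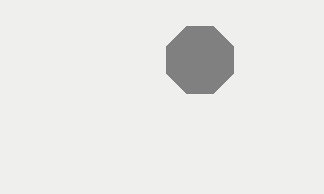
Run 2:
a = 200
b = 60
c = 36
col = 'gray'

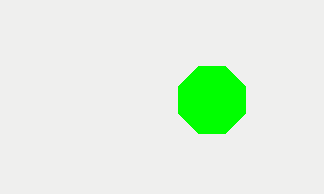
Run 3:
a = 212; b = 100; c = 36; col = 'lime'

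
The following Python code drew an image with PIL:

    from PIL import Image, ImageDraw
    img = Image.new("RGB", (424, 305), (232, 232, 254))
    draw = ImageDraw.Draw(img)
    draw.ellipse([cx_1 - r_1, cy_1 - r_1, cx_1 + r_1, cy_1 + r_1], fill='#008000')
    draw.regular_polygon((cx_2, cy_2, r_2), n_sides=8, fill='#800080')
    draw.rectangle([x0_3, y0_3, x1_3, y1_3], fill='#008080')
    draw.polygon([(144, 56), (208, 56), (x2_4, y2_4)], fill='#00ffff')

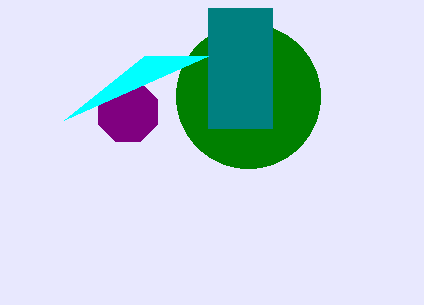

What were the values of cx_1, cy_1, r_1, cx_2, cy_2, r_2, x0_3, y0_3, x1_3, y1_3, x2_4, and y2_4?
cx_1 = 248, cy_1 = 96, r_1 = 72, cx_2 = 128, cy_2 = 112, r_2 = 32, x0_3 = 208, y0_3 = 8, x1_3 = 272, y1_3 = 128, x2_4 = 64, y2_4 = 120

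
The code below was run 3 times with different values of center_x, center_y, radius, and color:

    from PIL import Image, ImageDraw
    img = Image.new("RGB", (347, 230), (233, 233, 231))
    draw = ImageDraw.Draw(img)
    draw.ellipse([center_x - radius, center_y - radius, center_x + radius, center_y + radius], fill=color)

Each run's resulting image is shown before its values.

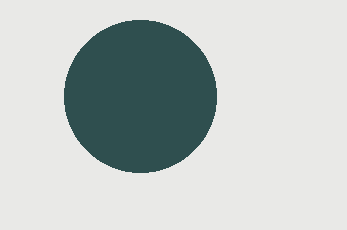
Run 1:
center_x = 140, center_y = 96, radius = 76, color = 'darkslategray'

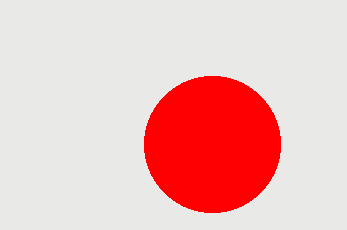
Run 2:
center_x = 212, center_y = 144, radius = 68, color = 'red'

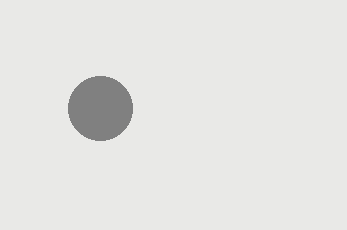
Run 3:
center_x = 100; center_y = 108; radius = 32; color = 'gray'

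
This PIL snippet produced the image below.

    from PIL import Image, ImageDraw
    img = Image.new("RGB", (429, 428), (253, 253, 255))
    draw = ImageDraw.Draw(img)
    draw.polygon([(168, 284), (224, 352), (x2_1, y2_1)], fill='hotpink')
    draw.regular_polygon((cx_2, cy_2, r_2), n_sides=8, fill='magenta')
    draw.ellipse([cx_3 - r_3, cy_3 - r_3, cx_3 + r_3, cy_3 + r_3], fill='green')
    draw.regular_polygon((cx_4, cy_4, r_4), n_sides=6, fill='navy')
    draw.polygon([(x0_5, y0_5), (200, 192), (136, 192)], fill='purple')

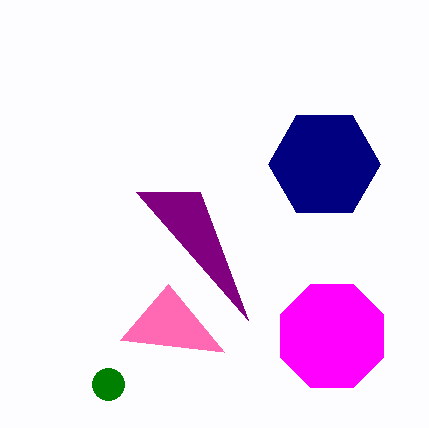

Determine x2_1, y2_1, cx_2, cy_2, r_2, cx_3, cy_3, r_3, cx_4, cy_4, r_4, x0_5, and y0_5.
x2_1 = 120; y2_1 = 340; cx_2 = 332; cy_2 = 336; r_2 = 56; cx_3 = 108; cy_3 = 384; r_3 = 16; cx_4 = 324; cy_4 = 164; r_4 = 56; x0_5 = 248; y0_5 = 320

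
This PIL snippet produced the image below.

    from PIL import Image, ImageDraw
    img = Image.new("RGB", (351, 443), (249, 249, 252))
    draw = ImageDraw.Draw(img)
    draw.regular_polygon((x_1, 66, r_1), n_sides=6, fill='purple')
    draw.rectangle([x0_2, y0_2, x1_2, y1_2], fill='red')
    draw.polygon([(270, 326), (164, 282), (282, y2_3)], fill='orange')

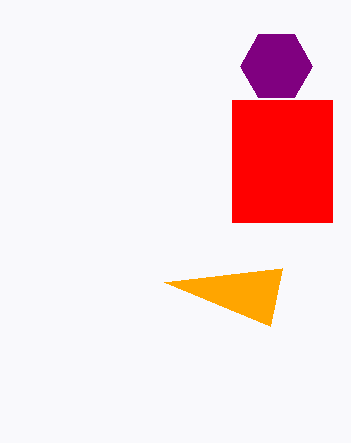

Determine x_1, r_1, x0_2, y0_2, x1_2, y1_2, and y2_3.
x_1 = 276; r_1 = 36; x0_2 = 232; y0_2 = 100; x1_2 = 332; y1_2 = 222; y2_3 = 268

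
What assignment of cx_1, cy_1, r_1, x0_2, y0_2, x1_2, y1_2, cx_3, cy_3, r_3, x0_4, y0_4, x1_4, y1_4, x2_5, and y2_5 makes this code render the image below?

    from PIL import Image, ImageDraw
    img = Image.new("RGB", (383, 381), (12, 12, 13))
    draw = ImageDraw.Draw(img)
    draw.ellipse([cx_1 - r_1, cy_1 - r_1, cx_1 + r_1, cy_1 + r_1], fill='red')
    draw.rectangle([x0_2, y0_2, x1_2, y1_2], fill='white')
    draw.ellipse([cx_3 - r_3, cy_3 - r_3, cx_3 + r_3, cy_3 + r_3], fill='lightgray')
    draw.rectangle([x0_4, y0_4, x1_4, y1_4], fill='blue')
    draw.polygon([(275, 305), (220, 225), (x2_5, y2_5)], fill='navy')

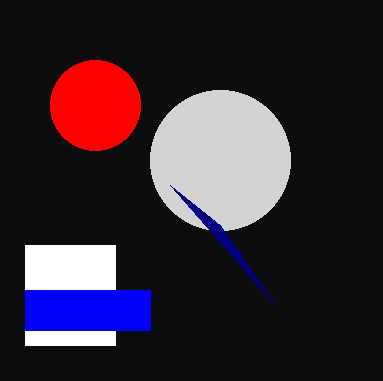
cx_1 = 95; cy_1 = 105; r_1 = 45; x0_2 = 25; y0_2 = 245; x1_2 = 115; y1_2 = 345; cx_3 = 220; cy_3 = 160; r_3 = 70; x0_4 = 25; y0_4 = 290; x1_4 = 150; y1_4 = 330; x2_5 = 170; y2_5 = 185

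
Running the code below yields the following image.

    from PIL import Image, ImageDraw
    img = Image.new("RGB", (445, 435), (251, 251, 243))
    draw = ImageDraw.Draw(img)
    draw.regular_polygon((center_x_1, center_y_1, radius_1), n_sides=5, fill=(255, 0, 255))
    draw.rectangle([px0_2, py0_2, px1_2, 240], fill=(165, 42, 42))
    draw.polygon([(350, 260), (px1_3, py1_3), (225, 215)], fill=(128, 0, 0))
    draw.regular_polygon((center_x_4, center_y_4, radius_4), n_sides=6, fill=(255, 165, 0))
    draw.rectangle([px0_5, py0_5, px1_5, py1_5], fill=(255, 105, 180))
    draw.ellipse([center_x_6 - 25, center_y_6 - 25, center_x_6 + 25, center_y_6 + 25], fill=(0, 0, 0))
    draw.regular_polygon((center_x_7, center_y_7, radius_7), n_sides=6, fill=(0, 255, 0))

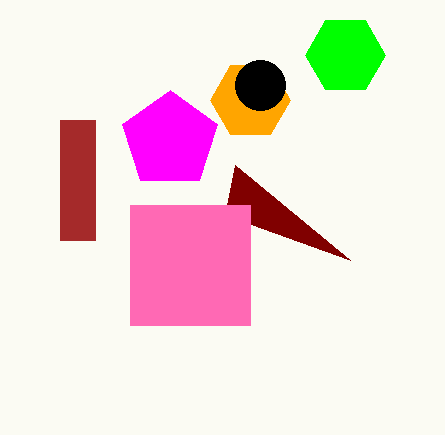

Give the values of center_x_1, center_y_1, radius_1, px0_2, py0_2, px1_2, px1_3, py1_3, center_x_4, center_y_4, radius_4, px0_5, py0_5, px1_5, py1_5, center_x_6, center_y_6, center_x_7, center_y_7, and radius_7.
center_x_1 = 170
center_y_1 = 140
radius_1 = 50
px0_2 = 60
py0_2 = 120
px1_2 = 95
px1_3 = 235
py1_3 = 165
center_x_4 = 250
center_y_4 = 100
radius_4 = 40
px0_5 = 130
py0_5 = 205
px1_5 = 250
py1_5 = 325
center_x_6 = 260
center_y_6 = 85
center_x_7 = 345
center_y_7 = 55
radius_7 = 40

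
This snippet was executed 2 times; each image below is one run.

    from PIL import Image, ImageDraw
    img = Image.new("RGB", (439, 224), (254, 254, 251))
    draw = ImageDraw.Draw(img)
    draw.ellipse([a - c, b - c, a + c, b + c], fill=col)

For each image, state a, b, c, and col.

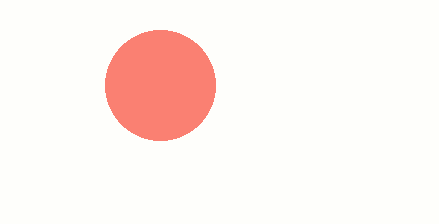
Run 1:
a = 160; b = 85; c = 55; col = 'salmon'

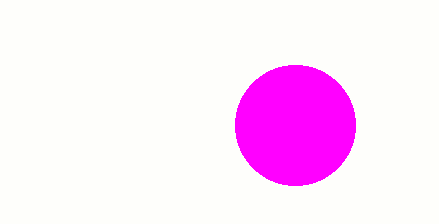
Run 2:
a = 295
b = 125
c = 60
col = 'magenta'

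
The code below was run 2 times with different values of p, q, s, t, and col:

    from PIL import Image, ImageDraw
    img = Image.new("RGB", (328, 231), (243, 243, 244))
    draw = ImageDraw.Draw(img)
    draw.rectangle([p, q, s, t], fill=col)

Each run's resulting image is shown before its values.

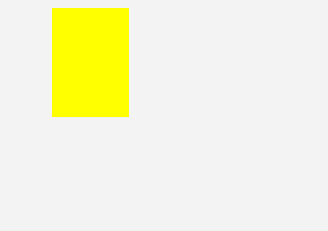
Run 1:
p = 52; q = 8; s = 128; t = 116; col = 'yellow'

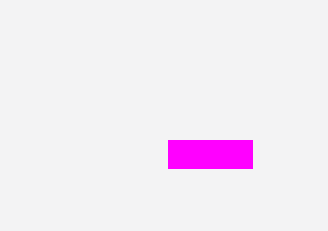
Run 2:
p = 168
q = 140
s = 252
t = 168
col = 'magenta'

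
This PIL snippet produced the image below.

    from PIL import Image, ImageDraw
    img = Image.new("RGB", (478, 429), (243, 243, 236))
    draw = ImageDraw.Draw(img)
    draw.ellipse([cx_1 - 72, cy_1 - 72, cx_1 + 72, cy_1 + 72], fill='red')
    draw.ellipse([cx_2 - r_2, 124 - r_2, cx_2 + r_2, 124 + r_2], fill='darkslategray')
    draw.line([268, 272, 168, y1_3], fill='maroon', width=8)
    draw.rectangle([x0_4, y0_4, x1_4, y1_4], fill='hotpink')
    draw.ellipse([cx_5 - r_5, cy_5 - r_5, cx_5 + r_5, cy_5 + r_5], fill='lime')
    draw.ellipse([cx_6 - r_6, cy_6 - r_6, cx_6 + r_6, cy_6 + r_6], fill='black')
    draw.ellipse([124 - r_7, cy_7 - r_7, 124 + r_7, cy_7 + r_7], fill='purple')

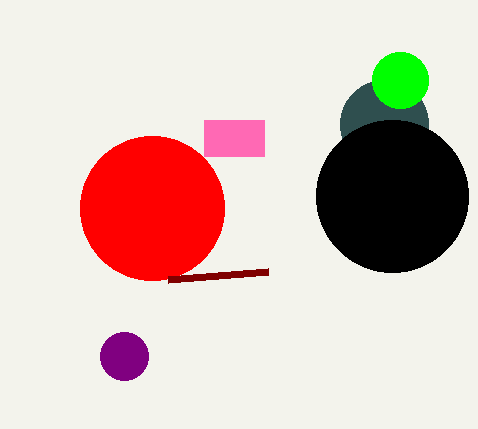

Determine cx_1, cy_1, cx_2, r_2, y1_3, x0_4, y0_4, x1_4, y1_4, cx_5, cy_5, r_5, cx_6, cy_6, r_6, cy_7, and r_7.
cx_1 = 152, cy_1 = 208, cx_2 = 384, r_2 = 44, y1_3 = 280, x0_4 = 204, y0_4 = 120, x1_4 = 264, y1_4 = 156, cx_5 = 400, cy_5 = 80, r_5 = 28, cx_6 = 392, cy_6 = 196, r_6 = 76, cy_7 = 356, r_7 = 24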